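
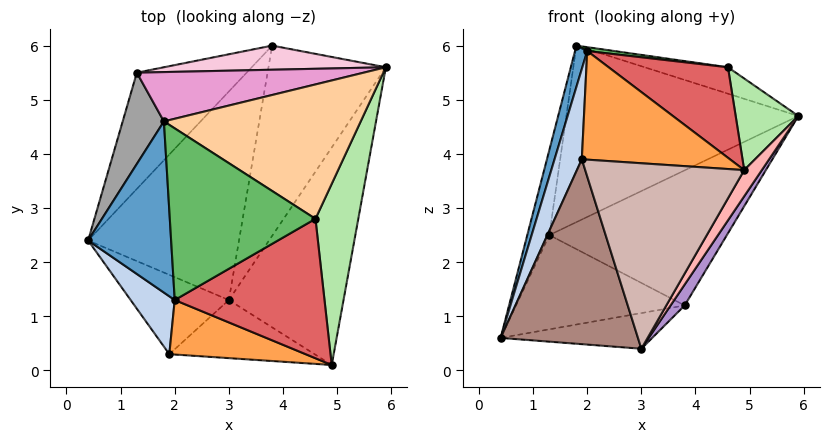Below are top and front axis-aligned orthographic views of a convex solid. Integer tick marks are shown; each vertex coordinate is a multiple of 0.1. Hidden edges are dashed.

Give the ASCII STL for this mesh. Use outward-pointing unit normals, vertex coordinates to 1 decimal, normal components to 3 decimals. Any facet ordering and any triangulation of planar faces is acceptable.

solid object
 facet normal -0.959 -0.066 0.276
  outer loop
   vertex 2.0 1.3 5.9
   vertex 1.8 4.6 6.0
   vertex 0.4 2.4 0.6
  endloop
 endfacet
 facet normal -0.921 -0.328 0.210
  outer loop
   vertex 1.9 0.3 3.9
   vertex 2.0 1.3 5.9
   vertex 0.4 2.4 0.6
  endloop
 endfacet
 facet normal -0.030 -0.893 0.448
  outer loop
   vertex 1.9 0.3 3.9
   vertex 4.9 0.1 3.7
   vertex 2.0 1.3 5.9
  endloop
 endfacet
 facet normal 0.255 0.186 0.949
  outer loop
   vertex 4.6 2.8 5.6
   vertex 5.9 5.6 4.7
   vertex 1.8 4.6 6.0
  endloop
 endfacet
 facet normal 0.127 -0.022 0.992
  outer loop
   vertex 4.6 2.8 5.6
   vertex 1.8 4.6 6.0
   vertex 2.0 1.3 5.9
  endloop
 endfacet
 facet normal 0.846 -0.240 0.475
  outer loop
   vertex 4.6 2.8 5.6
   vertex 4.9 0.1 3.7
   vertex 5.9 5.6 4.7
  endloop
 endfacet
 facet normal 0.380 -0.504 0.776
  outer loop
   vertex 4.6 2.8 5.6
   vertex 2.0 1.3 5.9
   vertex 4.9 0.1 3.7
  endloop
 endfacet
 facet normal 0.855 -0.062 -0.515
  outer loop
   vertex 3.0 1.3 0.4
   vertex 5.9 5.6 4.7
   vertex 4.9 0.1 3.7
  endloop
 endfacet
 facet normal 0.853 -0.057 -0.518
  outer loop
   vertex 3.0 1.3 0.4
   vertex 3.8 6.0 1.2
   vertex 5.9 5.6 4.7
  endloop
 endfacet
 facet normal -0.005 0.169 -0.986
  outer loop
   vertex 3.0 1.3 0.4
   vertex 0.4 2.4 0.6
   vertex 3.8 6.0 1.2
  endloop
 endfacet
 facet normal -0.387 -0.848 -0.364
  outer loop
   vertex 3.0 1.3 0.4
   vertex 1.9 0.3 3.9
   vertex 0.4 2.4 0.6
  endloop
 endfacet
 facet normal -0.083 -0.951 -0.298
  outer loop
   vertex 3.0 1.3 0.4
   vertex 4.9 0.1 3.7
   vertex 1.9 0.3 3.9
  endloop
 endfacet
 facet normal -0.148 0.953 0.266
  outer loop
   vertex 1.3 5.5 2.5
   vertex 1.8 4.6 6.0
   vertex 5.9 5.6 4.7
  endloop
 endfacet
 facet normal -0.105 0.979 0.175
  outer loop
   vertex 1.3 5.5 2.5
   vertex 5.9 5.6 4.7
   vertex 3.8 6.0 1.2
  endloop
 endfacet
 facet normal -0.969 0.170 0.182
  outer loop
   vertex 1.3 5.5 2.5
   vertex 0.4 2.4 0.6
   vertex 1.8 4.6 6.0
  endloop
 endfacet
 facet normal -0.468 0.557 -0.686
  outer loop
   vertex 1.3 5.5 2.5
   vertex 3.8 6.0 1.2
   vertex 0.4 2.4 0.6
  endloop
 endfacet
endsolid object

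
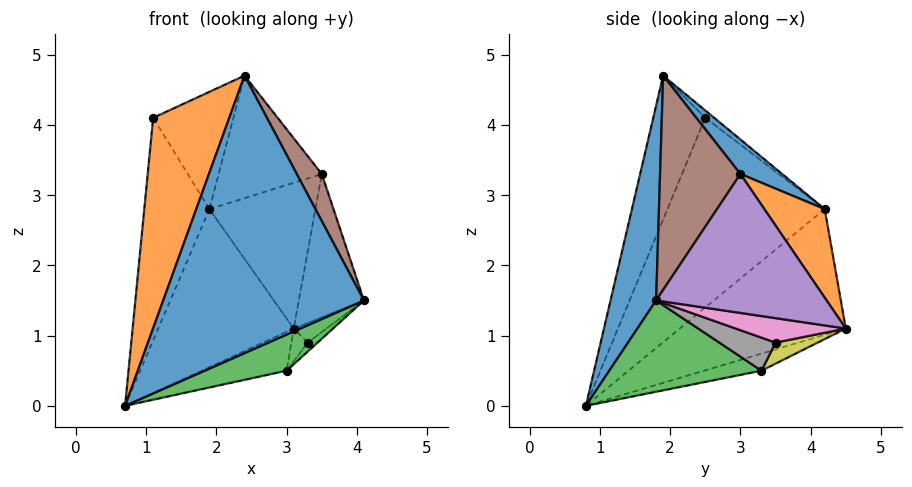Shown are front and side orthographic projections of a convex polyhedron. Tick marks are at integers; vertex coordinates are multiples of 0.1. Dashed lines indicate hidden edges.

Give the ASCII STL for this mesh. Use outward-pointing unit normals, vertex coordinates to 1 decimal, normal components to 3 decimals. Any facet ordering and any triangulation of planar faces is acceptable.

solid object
 facet normal 0.219 -0.965 0.147
  outer loop
   vertex 2.4 1.9 4.7
   vertex 0.7 0.8 0.0
   vertex 4.1 1.8 1.5
  endloop
 endfacet
 facet normal -0.525 -0.767 0.369
  outer loop
   vertex 1.1 2.5 4.1
   vertex 0.7 0.8 0.0
   vertex 2.4 1.9 4.7
  endloop
 endfacet
 facet normal 0.450 -0.243 -0.859
  outer loop
   vertex 3.0 3.3 0.5
   vertex 4.1 1.8 1.5
   vertex 0.7 0.8 0.0
  endloop
 endfacet
 facet normal -0.302 0.446 -0.842
  outer loop
   vertex 3.0 3.3 0.5
   vertex 0.7 0.8 0.0
   vertex 3.1 4.5 1.1
  endloop
 endfacet
 facet normal 0.932 0.356 0.073
  outer loop
   vertex 3.5 3.0 3.3
   vertex 4.1 1.8 1.5
   vertex 3.1 4.5 1.1
  endloop
 endfacet
 facet normal 0.848 -0.264 0.459
  outer loop
   vertex 3.5 3.0 3.3
   vertex 2.4 1.9 4.7
   vertex 4.1 1.8 1.5
  endloop
 endfacet
 facet normal 0.868 0.258 -0.425
  outer loop
   vertex 3.3 3.5 0.9
   vertex 3.1 4.5 1.1
   vertex 4.1 1.8 1.5
  endloop
 endfacet
 facet normal 0.760 0.133 -0.636
  outer loop
   vertex 3.3 3.5 0.9
   vertex 4.1 1.8 1.5
   vertex 3.0 3.3 0.5
  endloop
 endfacet
 facet normal 0.700 0.272 -0.661
  outer loop
   vertex 3.3 3.5 0.9
   vertex 3.0 3.3 0.5
   vertex 3.1 4.5 1.1
  endloop
 endfacet
 facet normal -0.069 0.626 0.776
  outer loop
   vertex 1.9 4.2 2.8
   vertex 1.1 2.5 4.1
   vertex 2.4 1.9 4.7
  endloop
 endfacet
 facet normal 0.262 0.648 0.715
  outer loop
   vertex 1.9 4.2 2.8
   vertex 2.4 1.9 4.7
   vertex 3.5 3.0 3.3
  endloop
 endfacet
 facet normal 0.442 0.776 0.449
  outer loop
   vertex 1.9 4.2 2.8
   vertex 3.5 3.0 3.3
   vertex 3.1 4.5 1.1
  endloop
 endfacet
 facet normal -0.710 0.580 -0.399
  outer loop
   vertex 1.9 4.2 2.8
   vertex 3.1 4.5 1.1
   vertex 0.7 0.8 0.0
  endloop
 endfacet
 facet normal -0.922 0.382 -0.068
  outer loop
   vertex 1.9 4.2 2.8
   vertex 0.7 0.8 0.0
   vertex 1.1 2.5 4.1
  endloop
 endfacet
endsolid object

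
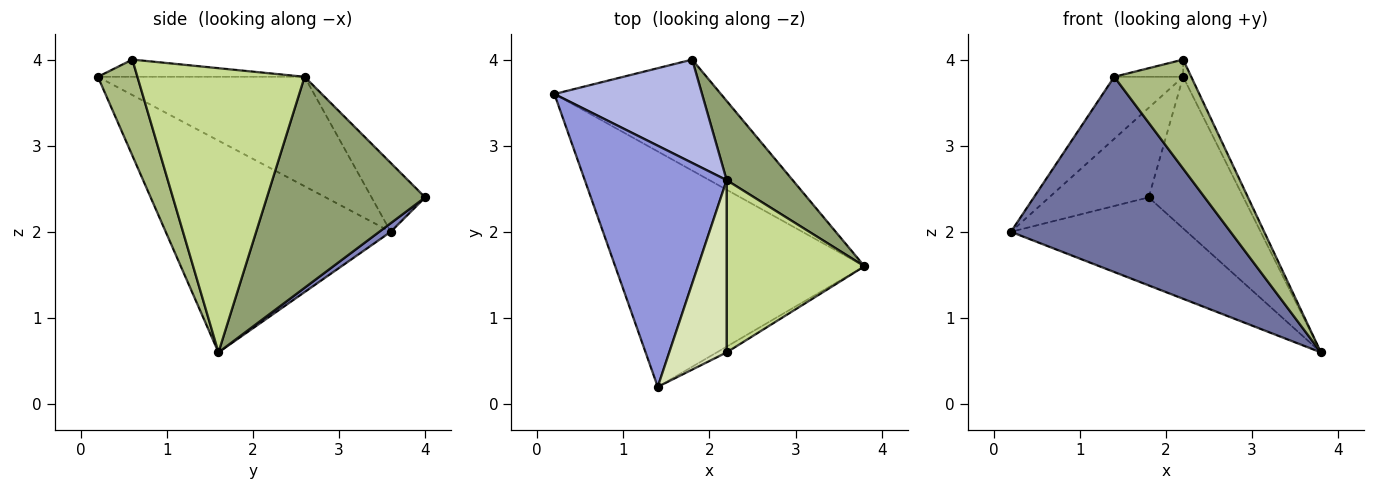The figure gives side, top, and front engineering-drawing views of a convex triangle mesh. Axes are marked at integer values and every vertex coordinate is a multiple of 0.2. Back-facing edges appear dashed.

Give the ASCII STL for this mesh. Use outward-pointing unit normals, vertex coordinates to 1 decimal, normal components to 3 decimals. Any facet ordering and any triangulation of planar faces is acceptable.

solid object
 facet normal -0.547 -0.534 -0.644
  outer loop
   vertex 1.4 0.2 3.8
   vertex 0.2 3.6 2.0
   vertex 3.8 1.6 0.6
  endloop
 endfacet
 facet normal 0.040 0.621 -0.783
  outer loop
   vertex 1.8 4.0 2.4
   vertex 3.8 1.6 0.6
   vertex 0.2 3.6 2.0
  endloop
 endfacet
 facet normal -0.599 0.200 0.776
  outer loop
   vertex 2.2 2.6 3.8
   vertex 0.2 3.6 2.0
   vertex 1.4 0.2 3.8
  endloop
 endfacet
 facet normal -0.333 0.618 0.713
  outer loop
   vertex 2.2 2.6 3.8
   vertex 1.8 4.0 2.4
   vertex 0.2 3.6 2.0
  endloop
 endfacet
 facet normal 0.829 0.496 0.259
  outer loop
   vertex 2.2 2.6 3.8
   vertex 3.8 1.6 0.6
   vertex 1.8 4.0 2.4
  endloop
 endfacet
 facet normal 0.456 -0.889 -0.047
  outer loop
   vertex 2.2 0.6 4.0
   vertex 1.4 0.2 3.8
   vertex 3.8 1.6 0.6
  endloop
 endfacet
 facet normal 0.899 0.044 0.436
  outer loop
   vertex 2.2 0.6 4.0
   vertex 3.8 1.6 0.6
   vertex 2.2 2.6 3.8
  endloop
 endfacet
 facet normal -0.286 0.095 0.953
  outer loop
   vertex 2.2 0.6 4.0
   vertex 2.2 2.6 3.8
   vertex 1.4 0.2 3.8
  endloop
 endfacet
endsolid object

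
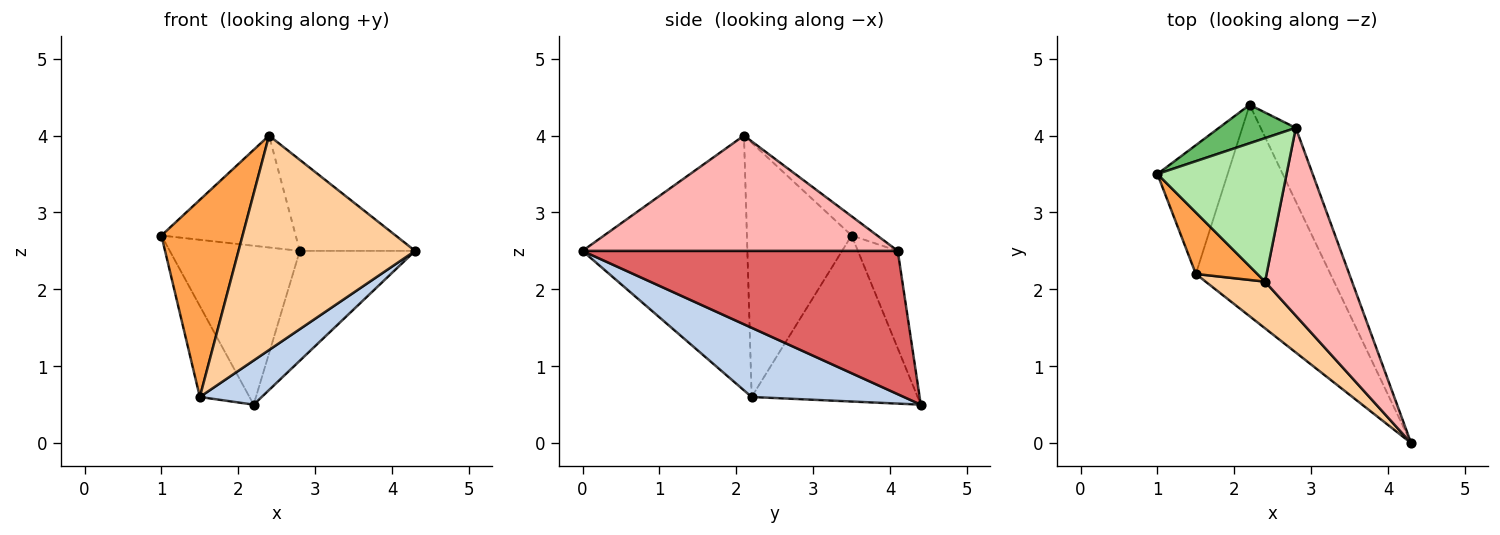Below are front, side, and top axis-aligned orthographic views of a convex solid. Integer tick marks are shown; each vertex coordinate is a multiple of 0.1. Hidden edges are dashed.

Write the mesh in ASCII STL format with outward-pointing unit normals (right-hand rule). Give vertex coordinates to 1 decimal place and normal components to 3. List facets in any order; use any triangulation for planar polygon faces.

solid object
 facet normal -0.888 0.265 -0.376
  outer loop
   vertex 1.5 2.2 0.6
   vertex 1.0 3.5 2.7
   vertex 2.2 4.4 0.5
  endloop
 endfacet
 facet normal 0.450 -0.183 -0.874
  outer loop
   vertex 1.5 2.2 0.6
   vertex 2.2 4.4 0.5
   vertex 4.3 0.0 2.5
  endloop
 endfacet
 facet normal -0.776 -0.602 0.188
  outer loop
   vertex 1.5 2.2 0.6
   vertex 2.4 2.1 4.0
   vertex 1.0 3.5 2.7
  endloop
 endfacet
 facet normal -0.674 -0.722 0.157
  outer loop
   vertex 1.5 2.2 0.6
   vertex 4.3 0.0 2.5
   vertex 2.4 2.1 4.0
  endloop
 endfacet
 facet normal -0.285 0.932 0.225
  outer loop
   vertex 2.8 4.1 2.5
   vertex 2.2 4.4 0.5
   vertex 1.0 3.5 2.7
  endloop
 endfacet
 facet normal -0.117 0.611 0.783
  outer loop
   vertex 2.8 4.1 2.5
   vertex 1.0 3.5 2.7
   vertex 2.4 2.1 4.0
  endloop
 endfacet
 facet normal 0.915 0.335 -0.224
  outer loop
   vertex 2.8 4.1 2.5
   vertex 4.3 0.0 2.5
   vertex 2.2 4.4 0.5
  endloop
 endfacet
 facet normal 0.766 0.280 0.578
  outer loop
   vertex 2.8 4.1 2.5
   vertex 2.4 2.1 4.0
   vertex 4.3 0.0 2.5
  endloop
 endfacet
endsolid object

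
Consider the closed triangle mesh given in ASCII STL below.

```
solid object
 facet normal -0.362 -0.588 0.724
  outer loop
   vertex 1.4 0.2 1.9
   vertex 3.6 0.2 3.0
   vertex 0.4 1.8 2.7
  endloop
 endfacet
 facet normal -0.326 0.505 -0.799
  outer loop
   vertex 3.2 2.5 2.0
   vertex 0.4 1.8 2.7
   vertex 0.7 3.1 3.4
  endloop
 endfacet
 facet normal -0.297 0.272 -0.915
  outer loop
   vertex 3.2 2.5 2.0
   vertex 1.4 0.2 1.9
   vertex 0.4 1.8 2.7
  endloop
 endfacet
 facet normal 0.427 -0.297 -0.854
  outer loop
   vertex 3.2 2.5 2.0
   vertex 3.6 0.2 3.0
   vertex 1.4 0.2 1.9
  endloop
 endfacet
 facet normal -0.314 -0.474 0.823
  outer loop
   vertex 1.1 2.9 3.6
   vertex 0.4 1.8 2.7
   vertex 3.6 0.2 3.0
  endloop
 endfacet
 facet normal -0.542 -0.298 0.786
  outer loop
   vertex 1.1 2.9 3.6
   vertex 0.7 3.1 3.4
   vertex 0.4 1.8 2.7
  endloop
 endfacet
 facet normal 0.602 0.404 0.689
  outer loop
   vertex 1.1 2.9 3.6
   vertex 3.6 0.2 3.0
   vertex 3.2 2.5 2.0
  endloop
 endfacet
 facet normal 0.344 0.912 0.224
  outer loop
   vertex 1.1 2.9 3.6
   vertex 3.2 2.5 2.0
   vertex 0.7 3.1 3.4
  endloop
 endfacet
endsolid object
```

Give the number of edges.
12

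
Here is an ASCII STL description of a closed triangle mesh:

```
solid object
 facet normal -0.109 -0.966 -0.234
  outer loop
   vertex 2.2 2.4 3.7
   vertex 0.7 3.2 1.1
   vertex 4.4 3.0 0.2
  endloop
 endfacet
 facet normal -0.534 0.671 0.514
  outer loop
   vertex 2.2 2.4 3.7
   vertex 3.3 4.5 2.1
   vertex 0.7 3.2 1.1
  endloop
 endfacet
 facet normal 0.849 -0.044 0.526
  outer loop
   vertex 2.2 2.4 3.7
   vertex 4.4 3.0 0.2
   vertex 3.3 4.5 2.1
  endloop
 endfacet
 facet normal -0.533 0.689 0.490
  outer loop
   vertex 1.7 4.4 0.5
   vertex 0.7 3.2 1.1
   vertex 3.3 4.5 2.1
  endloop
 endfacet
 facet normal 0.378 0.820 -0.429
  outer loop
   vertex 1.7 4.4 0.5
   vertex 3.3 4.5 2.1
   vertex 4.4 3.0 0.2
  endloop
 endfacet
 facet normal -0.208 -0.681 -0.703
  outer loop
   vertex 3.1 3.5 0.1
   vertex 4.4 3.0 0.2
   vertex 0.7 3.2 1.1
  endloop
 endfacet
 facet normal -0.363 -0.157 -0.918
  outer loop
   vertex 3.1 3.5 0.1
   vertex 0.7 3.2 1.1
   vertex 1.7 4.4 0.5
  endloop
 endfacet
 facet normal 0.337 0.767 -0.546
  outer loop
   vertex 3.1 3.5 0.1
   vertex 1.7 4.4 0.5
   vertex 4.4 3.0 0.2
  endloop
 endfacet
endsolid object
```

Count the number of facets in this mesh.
8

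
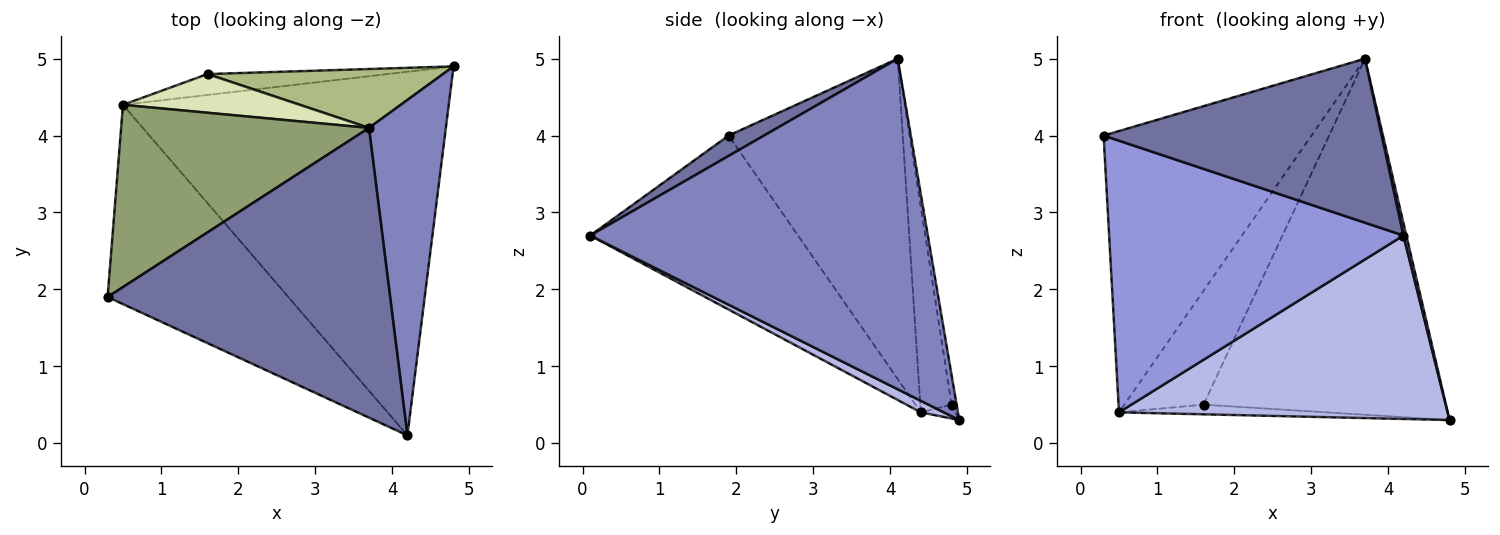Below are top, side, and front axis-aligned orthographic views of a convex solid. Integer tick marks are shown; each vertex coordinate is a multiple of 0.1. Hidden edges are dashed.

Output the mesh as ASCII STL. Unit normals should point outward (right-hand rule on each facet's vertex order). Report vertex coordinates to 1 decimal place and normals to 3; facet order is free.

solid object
 facet normal 0.063 -0.492 0.869
  outer loop
   vertex 3.7 4.1 5.0
   vertex 0.3 1.9 4.0
   vertex 4.2 0.1 2.7
  endloop
 endfacet
 facet normal 0.974 -0.008 0.227
  outer loop
   vertex 3.7 4.1 5.0
   vertex 4.2 0.1 2.7
   vertex 4.8 4.9 0.3
  endloop
 endfacet
 facet normal -0.495 -0.701 -0.514
  outer loop
   vertex 0.5 4.4 0.4
   vertex 4.2 0.1 2.7
   vertex 0.3 1.9 4.0
  endloop
 endfacet
 facet normal 0.032 -0.450 -0.892
  outer loop
   vertex 0.5 4.4 0.4
   vertex 4.8 4.9 0.3
   vertex 4.2 0.1 2.7
  endloop
 endfacet
 facet normal -0.575 0.687 0.445
  outer loop
   vertex 0.5 4.4 0.4
   vertex 0.3 1.9 4.0
   vertex 3.7 4.1 5.0
  endloop
 endfacet
 facet normal -0.021 0.986 0.163
  outer loop
   vertex 1.6 4.8 0.5
   vertex 3.7 4.1 5.0
   vertex 4.8 4.9 0.3
  endloop
 endfacet
 facet normal -0.070 0.418 -0.906
  outer loop
   vertex 1.6 4.8 0.5
   vertex 4.8 4.9 0.3
   vertex 0.5 4.4 0.4
  endloop
 endfacet
 facet normal -0.350 0.887 0.301
  outer loop
   vertex 1.6 4.8 0.5
   vertex 0.5 4.4 0.4
   vertex 3.7 4.1 5.0
  endloop
 endfacet
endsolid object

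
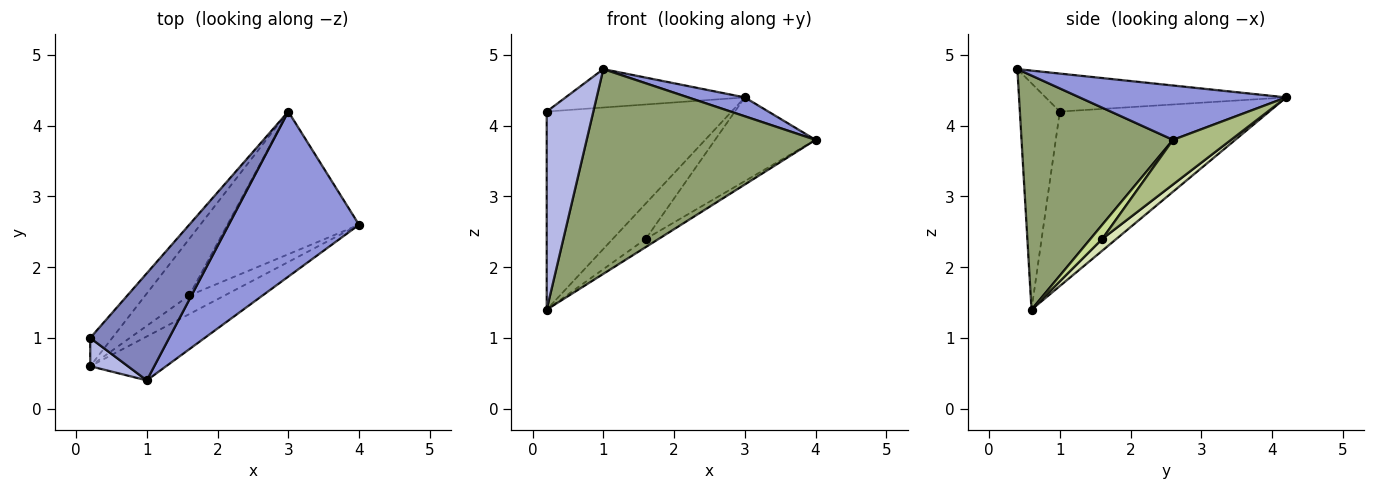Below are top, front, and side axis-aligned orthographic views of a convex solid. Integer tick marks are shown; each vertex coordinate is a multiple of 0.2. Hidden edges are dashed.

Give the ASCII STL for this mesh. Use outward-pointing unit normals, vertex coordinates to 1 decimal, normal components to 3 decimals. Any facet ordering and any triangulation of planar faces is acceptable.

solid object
 facet normal -0.746 0.659 -0.094
  outer loop
   vertex 0.2 0.6 1.4
   vertex 0.2 1.0 4.2
   vertex 3.0 4.2 4.4
  endloop
 endfacet
 facet normal -0.413 0.307 0.857
  outer loop
   vertex 1.0 0.4 4.8
   vertex 3.0 4.2 4.4
   vertex 0.2 1.0 4.2
  endloop
 endfacet
 facet normal 0.383 -0.105 0.918
  outer loop
   vertex 1.0 0.4 4.8
   vertex 4.0 2.6 3.8
   vertex 3.0 4.2 4.4
  endloop
 endfacet
 facet normal -0.647 -0.755 0.108
  outer loop
   vertex 1.0 0.4 4.8
   vertex 0.2 1.0 4.2
   vertex 0.2 0.6 1.4
  endloop
 endfacet
 facet normal 0.543 -0.821 -0.176
  outer loop
   vertex 1.0 0.4 4.8
   vertex 0.2 0.6 1.4
   vertex 4.0 2.6 3.8
  endloop
 endfacet
 facet normal 0.281 0.486 -0.828
  outer loop
   vertex 1.6 1.6 2.4
   vertex 3.0 4.2 4.4
   vertex 4.0 2.6 3.8
  endloop
 endfacet
 facet normal 0.344 0.378 -0.860
  outer loop
   vertex 1.6 1.6 2.4
   vertex 4.0 2.6 3.8
   vertex 0.2 0.6 1.4
  endloop
 endfacet
 facet normal 0.222 0.517 -0.827
  outer loop
   vertex 1.6 1.6 2.4
   vertex 0.2 0.6 1.4
   vertex 3.0 4.2 4.4
  endloop
 endfacet
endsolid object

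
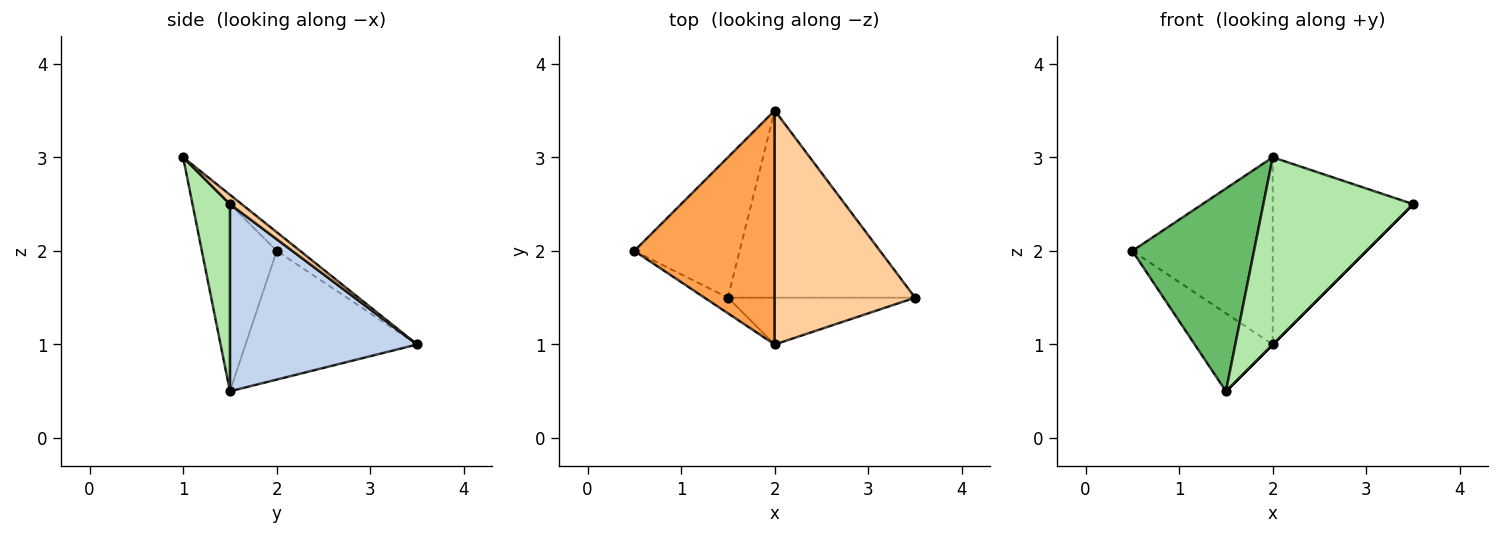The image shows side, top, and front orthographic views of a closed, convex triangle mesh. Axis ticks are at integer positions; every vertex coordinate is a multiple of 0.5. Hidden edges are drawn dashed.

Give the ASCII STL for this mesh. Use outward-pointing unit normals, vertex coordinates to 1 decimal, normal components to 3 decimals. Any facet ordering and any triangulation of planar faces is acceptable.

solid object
 facet normal -0.730 0.332 -0.597
  outer loop
   vertex 1.5 1.5 0.5
   vertex 0.5 2.0 2.0
   vertex 2.0 3.5 1.0
  endloop
 endfacet
 facet normal 0.707 0.000 -0.707
  outer loop
   vertex 1.5 1.5 0.5
   vertex 2.0 3.5 1.0
   vertex 3.5 1.5 2.5
  endloop
 endfacet
 facet normal -0.104 0.621 0.777
  outer loop
   vertex 2.0 1.0 3.0
   vertex 2.0 3.5 1.0
   vertex 0.5 2.0 2.0
  endloop
 endfacet
 facet normal 0.052 0.624 0.780
  outer loop
   vertex 2.0 1.0 3.0
   vertex 3.5 1.5 2.5
   vertex 2.0 3.5 1.0
  endloop
 endfacet
 facet normal -0.523 -0.850 -0.065
  outer loop
   vertex 2.0 1.0 3.0
   vertex 0.5 2.0 2.0
   vertex 1.5 1.5 0.5
  endloop
 endfacet
 facet normal 0.236 -0.943 -0.236
  outer loop
   vertex 2.0 1.0 3.0
   vertex 1.5 1.5 0.5
   vertex 3.5 1.5 2.5
  endloop
 endfacet
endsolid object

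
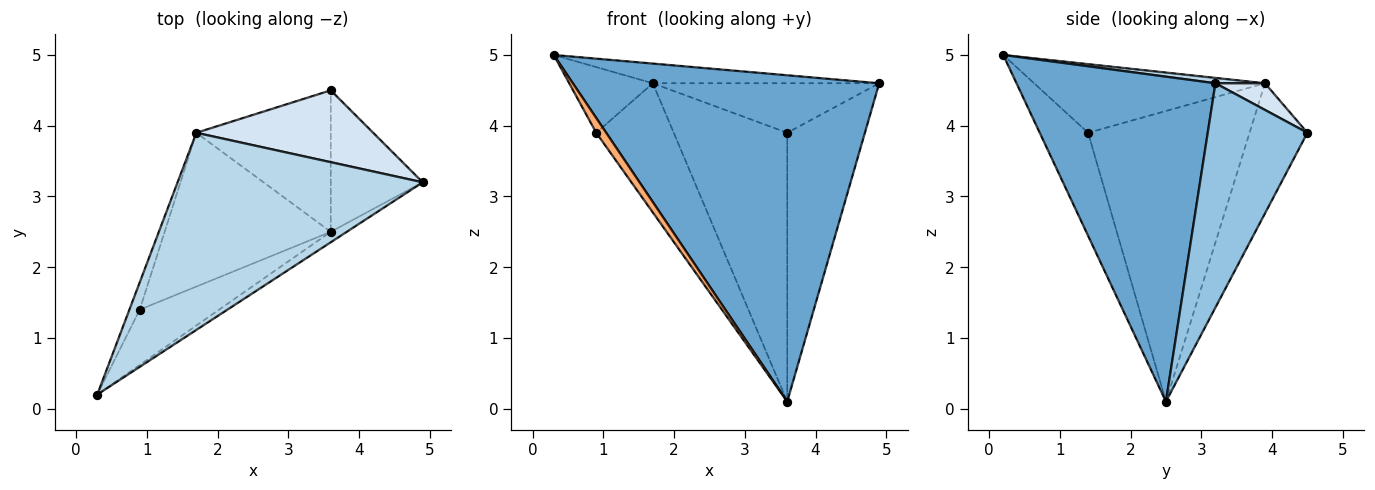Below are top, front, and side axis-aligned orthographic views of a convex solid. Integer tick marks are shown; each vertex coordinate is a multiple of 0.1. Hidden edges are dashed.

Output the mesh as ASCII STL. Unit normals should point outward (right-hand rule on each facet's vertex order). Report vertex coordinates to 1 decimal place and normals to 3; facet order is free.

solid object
 facet normal 0.544 -0.838 -0.027
  outer loop
   vertex 3.6 2.5 0.1
   vertex 4.9 3.2 4.6
   vertex 0.3 0.2 5.0
  endloop
 endfacet
 facet normal 0.751 0.585 -0.308
  outer loop
   vertex 3.6 2.5 0.1
   vertex 3.6 4.5 3.9
   vertex 4.9 3.2 4.6
  endloop
 endfacet
 facet normal 0.022 0.099 0.995
  outer loop
   vertex 1.7 3.9 4.6
   vertex 0.3 0.2 5.0
   vertex 4.9 3.2 4.6
  endloop
 endfacet
 facet normal 0.123 0.563 0.817
  outer loop
   vertex 1.7 3.9 4.6
   vertex 4.9 3.2 4.6
   vertex 3.6 4.5 3.9
  endloop
 endfacet
 facet normal -0.411 0.807 -0.425
  outer loop
   vertex 1.7 3.9 4.6
   vertex 3.6 4.5 3.9
   vertex 3.6 2.5 0.1
  endloop
 endfacet
 facet normal -0.782 -0.161 -0.602
  outer loop
   vertex 0.9 1.4 3.9
   vertex 3.6 2.5 0.1
   vertex 0.3 0.2 5.0
  endloop
 endfacet
 facet normal -0.931 0.337 -0.140
  outer loop
   vertex 0.9 1.4 3.9
   vertex 0.3 0.2 5.0
   vertex 1.7 3.9 4.6
  endloop
 endfacet
 facet normal -0.801 0.385 -0.458
  outer loop
   vertex 0.9 1.4 3.9
   vertex 1.7 3.9 4.6
   vertex 3.6 2.5 0.1
  endloop
 endfacet
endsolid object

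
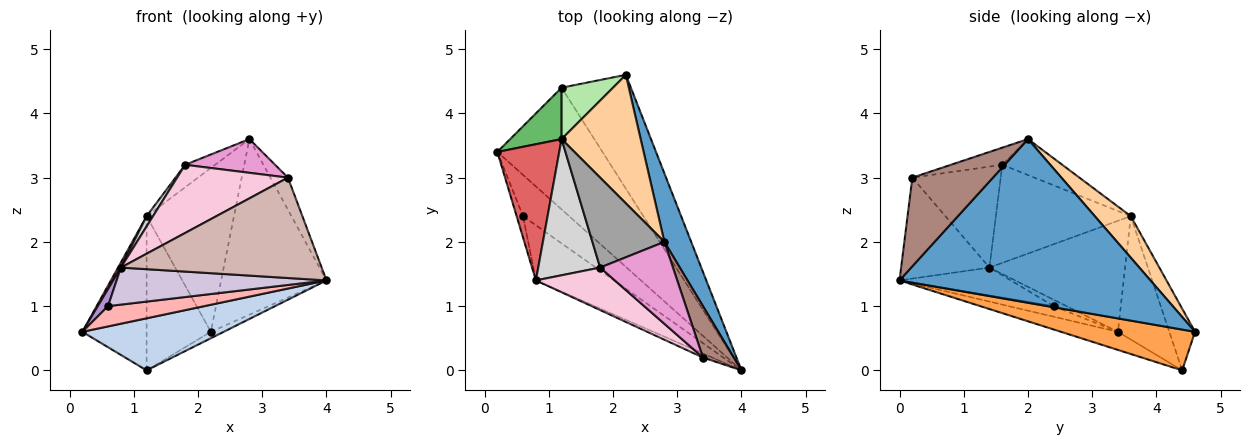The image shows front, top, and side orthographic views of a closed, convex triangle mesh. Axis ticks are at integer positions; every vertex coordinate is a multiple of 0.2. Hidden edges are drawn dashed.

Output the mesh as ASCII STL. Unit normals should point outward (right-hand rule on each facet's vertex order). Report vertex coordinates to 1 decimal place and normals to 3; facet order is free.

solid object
 facet normal 0.912 0.383 0.149
  outer loop
   vertex 2.8 2.0 3.6
   vertex 4.0 0.0 1.4
   vertex 2.2 4.6 0.6
  endloop
 endfacet
 facet normal -0.156 -0.388 -0.908
  outer loop
   vertex 1.2 4.4 0.0
   vertex 4.0 0.0 1.4
   vertex 0.2 3.4 0.6
  endloop
 endfacet
 facet normal 0.507 0.049 -0.861
  outer loop
   vertex 1.2 4.4 0.0
   vertex 2.2 4.6 0.6
   vertex 4.0 0.0 1.4
  endloop
 endfacet
 facet normal 0.308 0.749 0.587
  outer loop
   vertex 1.2 3.6 2.4
   vertex 2.8 2.0 3.6
   vertex 2.2 4.6 0.6
  endloop
 endfacet
 facet normal -0.605 0.756 0.252
  outer loop
   vertex 1.2 3.6 2.4
   vertex 1.2 4.4 0.0
   vertex 0.2 3.4 0.6
  endloop
 endfacet
 facet normal -0.355 0.887 0.296
  outer loop
   vertex 1.2 3.6 2.4
   vertex 2.2 4.6 0.6
   vertex 1.2 4.4 0.0
  endloop
 endfacet
 facet normal -0.873 -0.018 0.487
  outer loop
   vertex 1.2 3.6 2.4
   vertex 0.2 3.4 0.6
   vertex 0.8 1.4 1.6
  endloop
 endfacet
 facet normal -0.202 -0.432 -0.879
  outer loop
   vertex 0.6 2.4 1.0
   vertex 0.2 3.4 0.6
   vertex 4.0 0.0 1.4
  endloop
 endfacet
 facet normal -0.615 -0.492 -0.615
  outer loop
   vertex 0.6 2.4 1.0
   vertex 0.8 1.4 1.6
   vertex 0.2 3.4 0.6
  endloop
 endfacet
 facet normal -0.284 -0.534 -0.796
  outer loop
   vertex 0.6 2.4 1.0
   vertex 4.0 0.0 1.4
   vertex 0.8 1.4 1.6
  endloop
 endfacet
 facet normal 0.925 0.201 0.322
  outer loop
   vertex 3.4 0.2 3.0
   vertex 4.0 0.0 1.4
   vertex 2.8 2.0 3.6
  endloop
 endfacet
 facet normal -0.402 -0.915 -0.037
  outer loop
   vertex 3.4 0.2 3.0
   vertex 0.8 1.4 1.6
   vertex 4.0 0.0 1.4
  endloop
 endfacet
 facet normal -0.213 -0.372 0.904
  outer loop
   vertex 1.8 1.6 3.2
   vertex 3.4 0.2 3.0
   vertex 2.8 2.0 3.6
  endloop
 endfacet
 facet normal -0.560 -0.703 0.438
  outer loop
   vertex 1.8 1.6 3.2
   vertex 0.8 1.4 1.6
   vertex 3.4 0.2 3.0
  endloop
 endfacet
 facet normal -0.436 0.218 0.873
  outer loop
   vertex 1.8 1.6 3.2
   vertex 2.8 2.0 3.6
   vertex 1.2 3.6 2.4
  endloop
 endfacet
 facet normal -0.845 -0.040 0.533
  outer loop
   vertex 1.8 1.6 3.2
   vertex 1.2 3.6 2.4
   vertex 0.8 1.4 1.6
  endloop
 endfacet
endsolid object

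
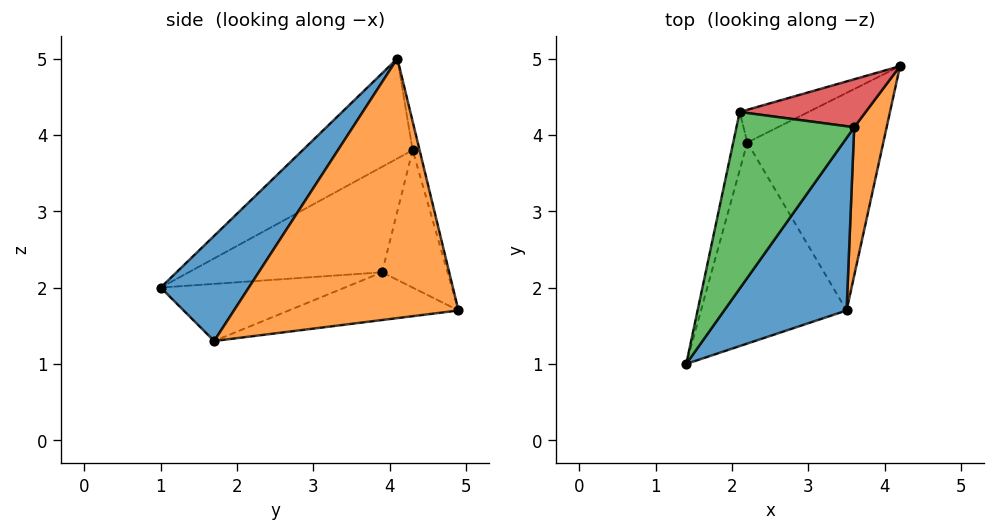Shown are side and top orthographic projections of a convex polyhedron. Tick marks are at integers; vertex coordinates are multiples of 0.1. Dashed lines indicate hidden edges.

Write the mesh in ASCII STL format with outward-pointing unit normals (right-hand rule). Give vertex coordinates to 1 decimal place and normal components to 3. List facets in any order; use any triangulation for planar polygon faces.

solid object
 facet normal 0.418 -0.767 0.486
  outer loop
   vertex 3.6 4.1 5.0
   vertex 1.4 1.0 2.0
   vertex 3.5 1.7 1.3
  endloop
 endfacet
 facet normal 0.966 -0.227 0.121
  outer loop
   vertex 3.6 4.1 5.0
   vertex 3.5 1.7 1.3
   vertex 4.2 4.9 1.7
  endloop
 endfacet
 facet normal -0.623 -0.268 0.734
  outer loop
   vertex 2.1 4.3 3.8
   vertex 1.4 1.0 2.0
   vertex 3.6 4.1 5.0
  endloop
 endfacet
 facet normal -0.051 0.973 0.226
  outer loop
   vertex 2.1 4.3 3.8
   vertex 3.6 4.1 5.0
   vertex 4.2 4.9 1.7
  endloop
 endfacet
 facet normal -0.360 0.163 -0.918
  outer loop
   vertex 2.2 3.9 2.2
   vertex 3.5 1.7 1.3
   vertex 1.4 1.0 2.0
  endloop
 endfacet
 facet normal -0.325 0.187 -0.927
  outer loop
   vertex 2.2 3.9 2.2
   vertex 4.2 4.9 1.7
   vertex 3.5 1.7 1.3
  endloop
 endfacet
 facet normal -0.954 0.272 -0.128
  outer loop
   vertex 2.2 3.9 2.2
   vertex 1.4 1.0 2.0
   vertex 2.1 4.3 3.8
  endloop
 endfacet
 facet normal -0.482 0.843 -0.241
  outer loop
   vertex 2.2 3.9 2.2
   vertex 2.1 4.3 3.8
   vertex 4.2 4.9 1.7
  endloop
 endfacet
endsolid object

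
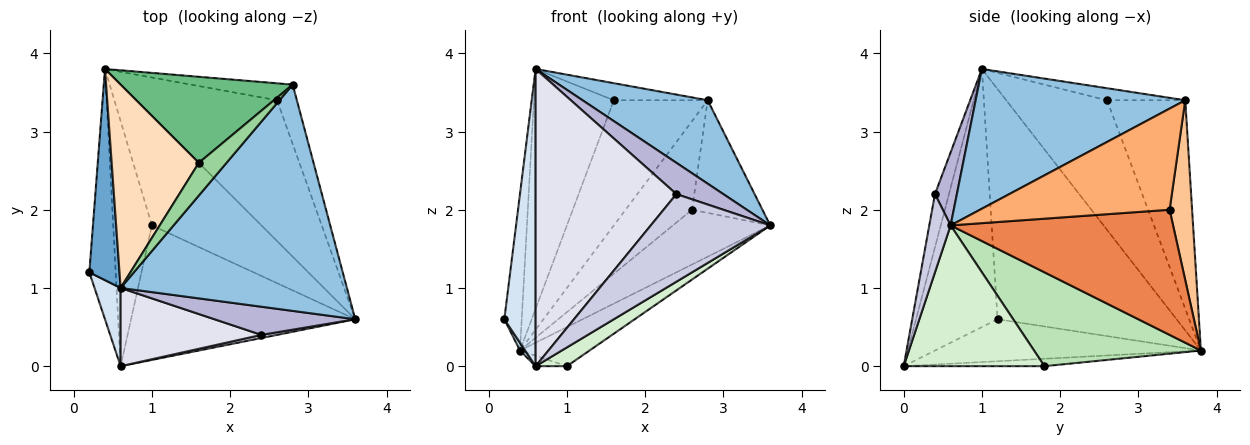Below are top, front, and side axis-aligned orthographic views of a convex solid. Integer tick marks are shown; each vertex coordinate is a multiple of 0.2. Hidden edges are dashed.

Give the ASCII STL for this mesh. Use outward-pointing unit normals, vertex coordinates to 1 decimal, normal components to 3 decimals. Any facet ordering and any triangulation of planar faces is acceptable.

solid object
 facet normal -0.987 0.096 0.129
  outer loop
   vertex 0.6 1.0 3.8
   vertex 0.4 3.8 0.2
   vertex 0.2 1.2 0.6
  endloop
 endfacet
 facet normal 0.501 -0.299 0.812
  outer loop
   vertex 2.8 3.6 3.4
   vertex 0.6 1.0 3.8
   vertex 3.6 0.6 1.8
  endloop
 endfacet
 facet normal -0.847 -0.017 -0.531
  outer loop
   vertex 0.6 0.0 0.0
   vertex 0.2 1.2 0.6
   vertex 0.4 3.8 0.2
  endloop
 endfacet
 facet normal -0.929 -0.357 0.094
  outer loop
   vertex 0.6 0.0 0.0
   vertex 0.6 1.0 3.8
   vertex 0.2 1.2 0.6
  endloop
 endfacet
 facet normal 0.638 0.279 -0.718
  outer loop
   vertex 2.6 3.4 2.0
   vertex 3.6 0.6 1.8
   vertex 0.4 3.8 0.2
  endloop
 endfacet
 facet normal 0.922 0.342 -0.181
  outer loop
   vertex 2.6 3.4 2.0
   vertex 2.8 3.6 3.4
   vertex 3.6 0.6 1.8
  endloop
 endfacet
 facet normal 0.315 0.932 -0.178
  outer loop
   vertex 2.6 3.4 2.0
   vertex 0.4 3.8 0.2
   vertex 2.8 3.6 3.4
  endloop
 endfacet
 facet normal -0.693 0.550 0.466
  outer loop
   vertex 1.6 2.6 3.4
   vertex 0.4 3.8 0.2
   vertex 0.6 1.0 3.8
  endloop
 endfacet
 facet normal -0.566 0.679 0.467
  outer loop
   vertex 1.6 2.6 3.4
   vertex 2.8 3.6 3.4
   vertex 0.4 3.8 0.2
  endloop
 endfacet
 facet normal -0.360 0.432 0.827
  outer loop
   vertex 1.6 2.6 3.4
   vertex 0.6 1.0 3.8
   vertex 2.8 3.6 3.4
  endloop
 endfacet
 facet normal 0.628 0.262 -0.733
  outer loop
   vertex 1.0 1.8 0.0
   vertex 0.4 3.8 0.2
   vertex 3.6 0.6 1.8
  endloop
 endfacet
 facet normal 0.528 -0.117 -0.841
  outer loop
   vertex 1.0 1.8 0.0
   vertex 3.6 0.6 1.8
   vertex 0.6 0.0 0.0
  endloop
 endfacet
 facet normal -0.188 0.042 -0.981
  outer loop
   vertex 1.0 1.8 0.0
   vertex 0.6 0.0 0.0
   vertex 0.4 3.8 0.2
  endloop
 endfacet
 facet normal 0.328 -0.702 0.632
  outer loop
   vertex 2.4 0.4 2.2
   vertex 3.6 0.6 1.8
   vertex 0.6 1.0 3.8
  endloop
 endfacet
 facet normal 0.176 -0.984 0.035
  outer loop
   vertex 2.4 0.4 2.2
   vertex 0.6 0.0 0.0
   vertex 3.6 0.6 1.8
  endloop
 endfacet
 facet normal -0.096 -0.963 0.253
  outer loop
   vertex 2.4 0.4 2.2
   vertex 0.6 1.0 3.8
   vertex 0.6 0.0 0.0
  endloop
 endfacet
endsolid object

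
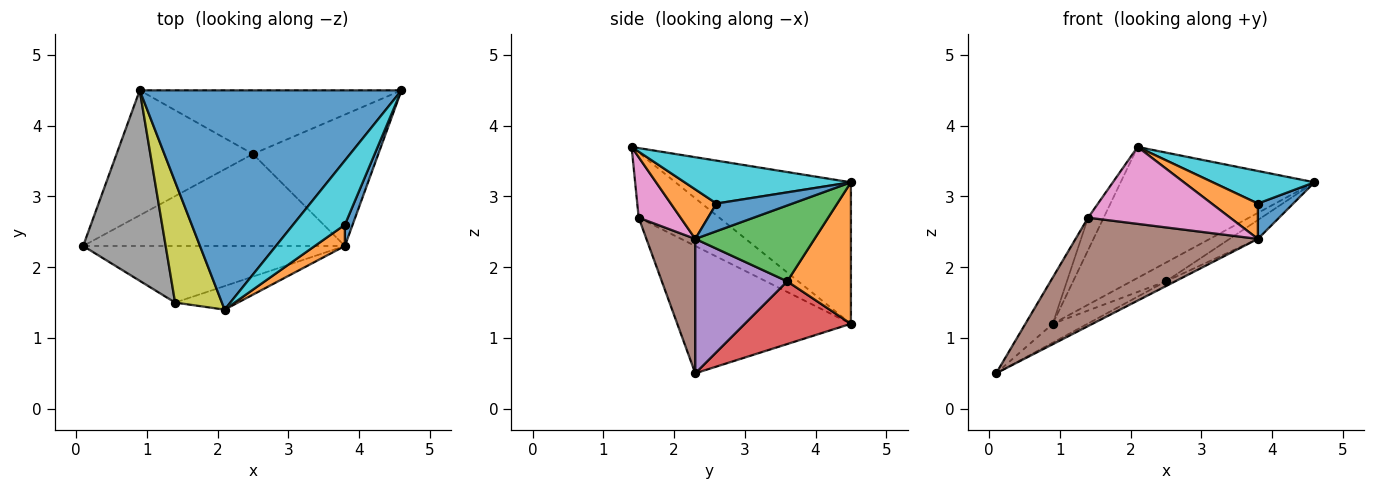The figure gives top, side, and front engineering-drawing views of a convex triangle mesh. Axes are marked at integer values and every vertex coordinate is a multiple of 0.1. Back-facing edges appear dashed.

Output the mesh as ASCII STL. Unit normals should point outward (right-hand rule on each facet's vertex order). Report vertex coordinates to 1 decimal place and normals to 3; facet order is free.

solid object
 facet normal -0.421 0.465 0.779
  outer loop
   vertex 0.9 4.5 1.2
   vertex 2.1 1.4 3.7
   vertex 4.6 4.5 3.2
  endloop
 endfacet
 facet normal 0.460 0.251 -0.852
  outer loop
   vertex 2.5 3.6 1.8
   vertex 0.9 4.5 1.2
   vertex 4.6 4.5 3.2
  endloop
 endfacet
 facet normal 0.514 0.122 -0.849
  outer loop
   vertex 2.5 3.6 1.8
   vertex 4.6 4.5 3.2
   vertex 3.8 2.3 2.4
  endloop
 endfacet
 facet normal 0.414 0.136 -0.900
  outer loop
   vertex 2.5 3.6 1.8
   vertex 0.1 2.3 0.5
   vertex 0.9 4.5 1.2
  endloop
 endfacet
 facet normal 0.456 0.046 -0.889
  outer loop
   vertex 2.5 3.6 1.8
   vertex 3.8 2.3 2.4
   vertex 0.1 2.3 0.5
  endloop
 endfacet
 facet normal 0.231 -0.862 -0.450
  outer loop
   vertex 1.4 1.5 2.7
   vertex 0.1 2.3 0.5
   vertex 3.8 2.3 2.4
  endloop
 endfacet
 facet normal 0.271 -0.920 -0.282
  outer loop
   vertex 1.4 1.5 2.7
   vertex 3.8 2.3 2.4
   vertex 2.1 1.4 3.7
  endloop
 endfacet
 facet normal -0.832 0.131 0.539
  outer loop
   vertex 1.4 1.5 2.7
   vertex 0.9 4.5 1.2
   vertex 0.1 2.3 0.5
  endloop
 endfacet
 facet normal -0.802 0.155 0.577
  outer loop
   vertex 1.4 1.5 2.7
   vertex 2.1 1.4 3.7
   vertex 0.9 4.5 1.2
  endloop
 endfacet
 facet normal 0.594 -0.363 0.717
  outer loop
   vertex 3.8 2.6 2.9
   vertex 4.6 4.5 3.2
   vertex 2.1 1.4 3.7
  endloop
 endfacet
 facet normal 0.879 -0.409 0.245
  outer loop
   vertex 3.8 2.6 2.9
   vertex 3.8 2.3 2.4
   vertex 4.6 4.5 3.2
  endloop
 endfacet
 facet normal 0.646 -0.654 0.393
  outer loop
   vertex 3.8 2.6 2.9
   vertex 2.1 1.4 3.7
   vertex 3.8 2.3 2.4
  endloop
 endfacet
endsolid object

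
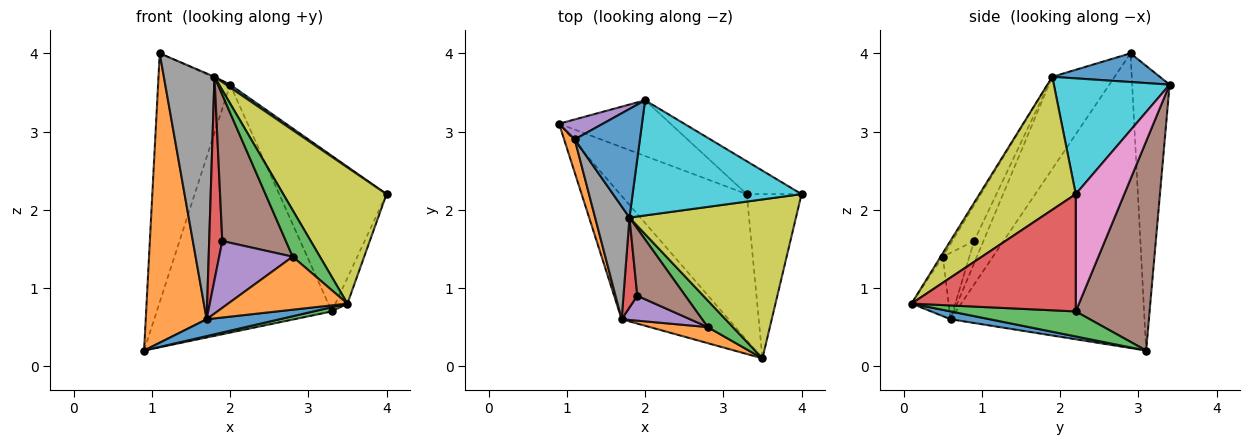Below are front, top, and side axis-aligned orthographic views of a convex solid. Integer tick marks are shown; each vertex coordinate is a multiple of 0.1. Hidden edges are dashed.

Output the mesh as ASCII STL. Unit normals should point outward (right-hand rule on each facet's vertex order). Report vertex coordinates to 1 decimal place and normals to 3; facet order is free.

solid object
 facet normal 0.072 -0.135 -0.988
  outer loop
   vertex 1.7 0.6 0.6
   vertex 0.9 3.1 0.2
   vertex 3.5 0.1 0.8
  endloop
 endfacet
 facet normal -0.953 -0.300 0.034
  outer loop
   vertex 1.7 0.6 0.6
   vertex 1.1 2.9 4.0
   vertex 0.9 3.1 0.2
  endloop
 endfacet
 facet normal 0.194 -0.028 -0.981
  outer loop
   vertex 3.3 2.2 0.7
   vertex 3.5 0.1 0.8
   vertex 0.9 3.1 0.2
  endloop
 endfacet
 facet normal 0.904 0.066 -0.422
  outer loop
   vertex 3.3 2.2 0.7
   vertex 4.0 2.2 2.2
   vertex 3.5 0.1 0.8
  endloop
 endfacet
 facet normal -0.460 0.885 0.071
  outer loop
   vertex 2.0 3.4 3.6
   vertex 0.9 3.1 0.2
   vertex 1.1 2.9 4.0
  endloop
 endfacet
 facet normal 0.381 0.902 -0.203
  outer loop
   vertex 2.0 3.4 3.6
   vertex 3.3 2.2 0.7
   vertex 0.9 3.1 0.2
  endloop
 endfacet
 facet normal 0.405 0.895 -0.189
  outer loop
   vertex 2.0 3.4 3.6
   vertex 4.0 2.2 2.2
   vertex 3.3 2.2 0.7
  endloop
 endfacet
 facet normal -0.746 -0.605 0.278
  outer loop
   vertex 1.8 1.9 3.7
   vertex 1.1 2.9 4.0
   vertex 1.7 0.6 0.6
  endloop
 endfacet
 facet normal 0.519 -0.556 0.649
  outer loop
   vertex 1.8 1.9 3.7
   vertex 3.5 0.1 0.8
   vertex 4.0 2.2 2.2
  endloop
 endfacet
 facet normal 0.565 -0.020 0.825
  outer loop
   vertex 1.8 1.9 3.7
   vertex 4.0 2.2 2.2
   vertex 2.0 3.4 3.6
  endloop
 endfacet
 facet normal 0.403 0.007 0.915
  outer loop
   vertex 1.8 1.9 3.7
   vertex 2.0 3.4 3.6
   vertex 1.1 2.9 4.0
  endloop
 endfacet
 facet normal -0.286 -0.917 0.278
  outer loop
   vertex 2.8 0.5 1.4
   vertex 1.7 0.6 0.6
   vertex 3.5 0.1 0.8
  endloop
 endfacet
 facet normal -0.069 -0.865 0.497
  outer loop
   vertex 2.8 0.5 1.4
   vertex 3.5 0.1 0.8
   vertex 1.8 1.9 3.7
  endloop
 endfacet
 facet normal -0.545 -0.767 0.339
  outer loop
   vertex 1.9 0.9 1.6
   vertex 1.8 1.9 3.7
   vertex 1.7 0.6 0.6
  endloop
 endfacet
 facet normal -0.321 -0.888 0.330
  outer loop
   vertex 1.9 0.9 1.6
   vertex 1.7 0.6 0.6
   vertex 2.8 0.5 1.4
  endloop
 endfacet
 facet normal -0.297 -0.868 0.399
  outer loop
   vertex 1.9 0.9 1.6
   vertex 2.8 0.5 1.4
   vertex 1.8 1.9 3.7
  endloop
 endfacet
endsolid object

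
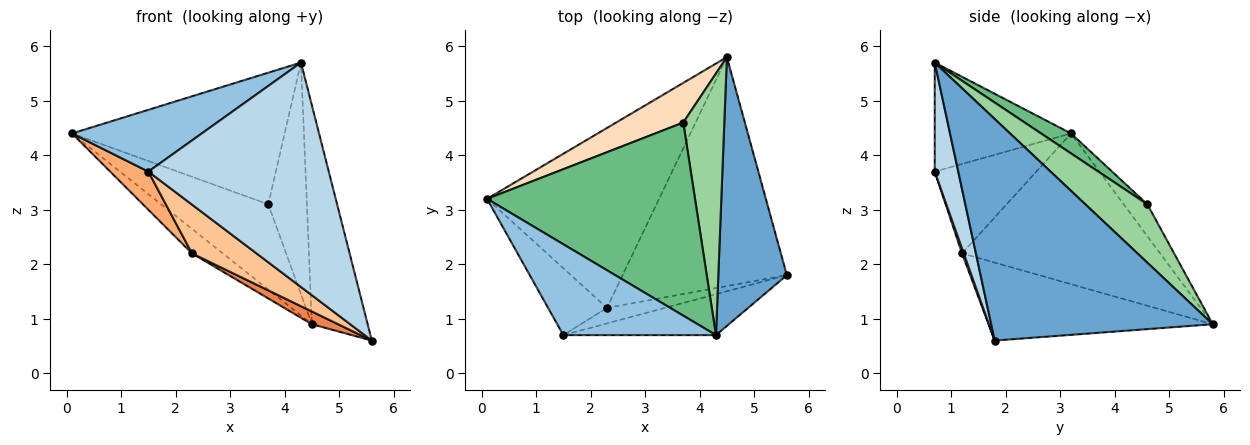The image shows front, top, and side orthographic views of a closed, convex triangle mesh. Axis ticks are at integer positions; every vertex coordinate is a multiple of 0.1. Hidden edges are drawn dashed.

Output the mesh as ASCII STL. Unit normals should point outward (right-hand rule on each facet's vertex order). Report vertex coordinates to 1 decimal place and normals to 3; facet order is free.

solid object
 facet normal 0.929 0.234 0.287
  outer loop
   vertex 4.3 0.7 5.7
   vertex 5.6 1.8 0.6
   vertex 4.5 5.8 0.9
  endloop
 endfacet
 facet normal -0.509 -0.484 0.712
  outer loop
   vertex 1.5 0.7 3.7
   vertex 4.3 0.7 5.7
   vertex 0.1 3.2 4.4
  endloop
 endfacet
 facet normal 0.127 -0.976 -0.178
  outer loop
   vertex 1.5 0.7 3.7
   vertex 5.6 1.8 0.6
   vertex 4.3 0.7 5.7
  endloop
 endfacet
 facet normal -0.656 0.102 -0.748
  outer loop
   vertex 2.3 1.2 2.2
   vertex 0.1 3.2 4.4
   vertex 4.5 5.8 0.9
  endloop
 endfacet
 facet normal -0.428 -0.050 -0.902
  outer loop
   vertex 2.3 1.2 2.2
   vertex 4.5 5.8 0.9
   vertex 5.6 1.8 0.6
  endloop
 endfacet
 facet normal -0.797 -0.299 -0.525
  outer loop
   vertex 2.3 1.2 2.2
   vertex 1.5 0.7 3.7
   vertex 0.1 3.2 4.4
  endloop
 endfacet
 facet normal 0.026 -0.952 -0.304
  outer loop
   vertex 2.3 1.2 2.2
   vertex 5.6 1.8 0.6
   vertex 1.5 0.7 3.7
  endloop
 endfacet
 facet normal -0.196 0.889 0.414
  outer loop
   vertex 3.7 4.6 3.1
   vertex 4.5 5.8 0.9
   vertex 0.1 3.2 4.4
  endloop
 endfacet
 facet normal 0.079 0.561 0.824
  outer loop
   vertex 3.7 4.6 3.1
   vertex 0.1 3.2 4.4
   vertex 4.3 0.7 5.7
  endloop
 endfacet
 facet normal 0.729 0.454 0.513
  outer loop
   vertex 3.7 4.6 3.1
   vertex 4.3 0.7 5.7
   vertex 4.5 5.8 0.9
  endloop
 endfacet
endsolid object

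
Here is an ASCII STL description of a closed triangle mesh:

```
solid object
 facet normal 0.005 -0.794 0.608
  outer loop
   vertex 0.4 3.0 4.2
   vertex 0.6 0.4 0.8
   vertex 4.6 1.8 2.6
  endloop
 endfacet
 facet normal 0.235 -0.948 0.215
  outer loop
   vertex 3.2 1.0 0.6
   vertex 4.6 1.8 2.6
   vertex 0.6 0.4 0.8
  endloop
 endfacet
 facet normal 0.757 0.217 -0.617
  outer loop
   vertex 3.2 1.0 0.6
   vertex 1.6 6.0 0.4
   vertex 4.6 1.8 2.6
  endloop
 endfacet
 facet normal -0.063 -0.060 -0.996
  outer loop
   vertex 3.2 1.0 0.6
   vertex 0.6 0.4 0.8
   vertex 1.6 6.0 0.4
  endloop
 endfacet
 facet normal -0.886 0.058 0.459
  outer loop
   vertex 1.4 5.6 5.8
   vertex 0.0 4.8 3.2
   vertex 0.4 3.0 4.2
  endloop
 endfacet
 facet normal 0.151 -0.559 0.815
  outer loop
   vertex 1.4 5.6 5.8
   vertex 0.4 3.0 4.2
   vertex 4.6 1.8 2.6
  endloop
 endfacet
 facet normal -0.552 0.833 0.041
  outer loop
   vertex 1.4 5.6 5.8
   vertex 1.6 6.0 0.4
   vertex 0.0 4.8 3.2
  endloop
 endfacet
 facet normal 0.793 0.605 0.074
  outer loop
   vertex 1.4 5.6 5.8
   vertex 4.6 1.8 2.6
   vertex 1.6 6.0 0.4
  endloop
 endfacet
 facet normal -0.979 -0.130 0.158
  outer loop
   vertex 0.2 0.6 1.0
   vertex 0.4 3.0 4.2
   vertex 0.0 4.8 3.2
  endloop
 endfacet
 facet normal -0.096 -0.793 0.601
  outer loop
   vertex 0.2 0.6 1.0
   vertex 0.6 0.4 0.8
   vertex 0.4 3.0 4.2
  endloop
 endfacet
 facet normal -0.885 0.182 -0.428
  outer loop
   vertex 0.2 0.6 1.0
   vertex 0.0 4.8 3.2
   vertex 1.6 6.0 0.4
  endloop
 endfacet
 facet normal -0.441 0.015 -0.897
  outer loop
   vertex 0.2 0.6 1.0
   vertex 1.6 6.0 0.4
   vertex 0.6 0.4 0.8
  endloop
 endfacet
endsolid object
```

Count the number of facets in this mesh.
12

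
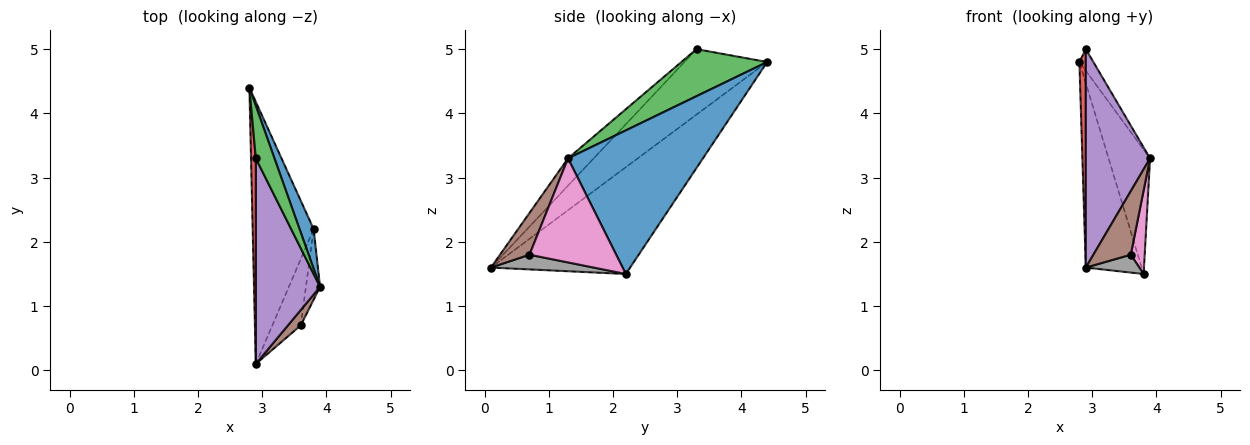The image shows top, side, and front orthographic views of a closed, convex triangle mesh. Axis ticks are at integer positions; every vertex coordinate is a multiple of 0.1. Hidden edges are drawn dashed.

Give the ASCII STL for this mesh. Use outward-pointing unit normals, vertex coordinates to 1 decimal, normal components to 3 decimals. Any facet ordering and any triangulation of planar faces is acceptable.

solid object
 facet normal 0.952 0.293 0.093
  outer loop
   vertex 3.8 2.2 1.5
   vertex 2.8 4.4 4.8
   vertex 3.9 1.3 3.3
  endloop
 endfacet
 facet normal -0.820 0.329 -0.468
  outer loop
   vertex 3.8 2.2 1.5
   vertex 2.9 0.1 1.6
   vertex 2.8 4.4 4.8
  endloop
 endfacet
 facet normal 0.919 0.150 0.364
  outer loop
   vertex 2.9 3.3 5.0
   vertex 3.9 1.3 3.3
   vertex 2.8 4.4 4.8
  endloop
 endfacet
 facet normal -0.994 -0.077 0.073
  outer loop
   vertex 2.9 3.3 5.0
   vertex 2.8 4.4 4.8
   vertex 2.9 0.1 1.6
  endloop
 endfacet
 facet normal -0.280 -0.699 0.658
  outer loop
   vertex 2.9 3.3 5.0
   vertex 2.9 0.1 1.6
   vertex 3.9 1.3 3.3
  endloop
 endfacet
 facet normal 0.608 -0.772 0.187
  outer loop
   vertex 3.6 0.7 1.8
   vertex 3.9 1.3 3.3
   vertex 2.9 0.1 1.6
  endloop
 endfacet
 facet normal 0.979 -0.157 -0.133
  outer loop
   vertex 3.6 0.7 1.8
   vertex 3.8 2.2 1.5
   vertex 3.9 1.3 3.3
  endloop
 endfacet
 facet normal 0.446 -0.232 -0.864
  outer loop
   vertex 3.6 0.7 1.8
   vertex 2.9 0.1 1.6
   vertex 3.8 2.2 1.5
  endloop
 endfacet
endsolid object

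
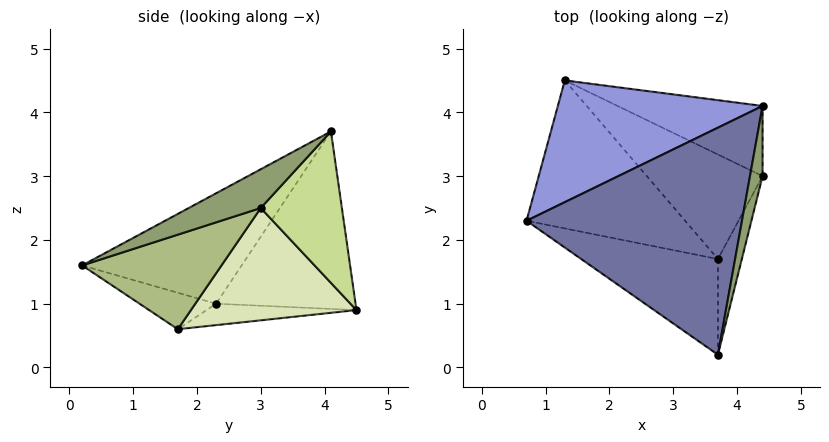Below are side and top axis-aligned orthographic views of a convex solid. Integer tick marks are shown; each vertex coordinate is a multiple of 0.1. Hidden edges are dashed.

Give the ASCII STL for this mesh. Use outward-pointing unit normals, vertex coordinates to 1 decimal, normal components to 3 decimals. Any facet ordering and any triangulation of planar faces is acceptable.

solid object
 facet normal -0.424 -0.369 0.827
  outer loop
   vertex 3.7 0.2 1.6
   vertex 4.4 4.1 3.7
   vertex 0.7 2.3 1.0
  endloop
 endfacet
 facet normal -0.217 -0.542 -0.812
  outer loop
   vertex 3.7 1.7 0.6
   vertex 3.7 0.2 1.6
   vertex 0.7 2.3 1.0
  endloop
 endfacet
 facet normal -0.641 0.208 0.739
  outer loop
   vertex 1.3 4.5 0.9
   vertex 0.7 2.3 1.0
   vertex 4.4 4.1 3.7
  endloop
 endfacet
 facet normal -0.134 -0.009 -0.991
  outer loop
   vertex 1.3 4.5 0.9
   vertex 3.7 1.7 0.6
   vertex 0.7 2.3 1.0
  endloop
 endfacet
 facet normal 0.901 -0.319 0.293
  outer loop
   vertex 4.4 3.0 2.5
   vertex 4.4 4.1 3.7
   vertex 3.7 0.2 1.6
  endloop
 endfacet
 facet normal 0.957 -0.161 -0.242
  outer loop
   vertex 4.4 3.0 2.5
   vertex 3.7 0.2 1.6
   vertex 3.7 1.7 0.6
  endloop
 endfacet
 facet normal 0.576 0.602 -0.552
  outer loop
   vertex 4.4 3.0 2.5
   vertex 1.3 4.5 0.9
   vertex 4.4 4.1 3.7
  endloop
 endfacet
 facet normal 0.578 0.559 -0.595
  outer loop
   vertex 4.4 3.0 2.5
   vertex 3.7 1.7 0.6
   vertex 1.3 4.5 0.9
  endloop
 endfacet
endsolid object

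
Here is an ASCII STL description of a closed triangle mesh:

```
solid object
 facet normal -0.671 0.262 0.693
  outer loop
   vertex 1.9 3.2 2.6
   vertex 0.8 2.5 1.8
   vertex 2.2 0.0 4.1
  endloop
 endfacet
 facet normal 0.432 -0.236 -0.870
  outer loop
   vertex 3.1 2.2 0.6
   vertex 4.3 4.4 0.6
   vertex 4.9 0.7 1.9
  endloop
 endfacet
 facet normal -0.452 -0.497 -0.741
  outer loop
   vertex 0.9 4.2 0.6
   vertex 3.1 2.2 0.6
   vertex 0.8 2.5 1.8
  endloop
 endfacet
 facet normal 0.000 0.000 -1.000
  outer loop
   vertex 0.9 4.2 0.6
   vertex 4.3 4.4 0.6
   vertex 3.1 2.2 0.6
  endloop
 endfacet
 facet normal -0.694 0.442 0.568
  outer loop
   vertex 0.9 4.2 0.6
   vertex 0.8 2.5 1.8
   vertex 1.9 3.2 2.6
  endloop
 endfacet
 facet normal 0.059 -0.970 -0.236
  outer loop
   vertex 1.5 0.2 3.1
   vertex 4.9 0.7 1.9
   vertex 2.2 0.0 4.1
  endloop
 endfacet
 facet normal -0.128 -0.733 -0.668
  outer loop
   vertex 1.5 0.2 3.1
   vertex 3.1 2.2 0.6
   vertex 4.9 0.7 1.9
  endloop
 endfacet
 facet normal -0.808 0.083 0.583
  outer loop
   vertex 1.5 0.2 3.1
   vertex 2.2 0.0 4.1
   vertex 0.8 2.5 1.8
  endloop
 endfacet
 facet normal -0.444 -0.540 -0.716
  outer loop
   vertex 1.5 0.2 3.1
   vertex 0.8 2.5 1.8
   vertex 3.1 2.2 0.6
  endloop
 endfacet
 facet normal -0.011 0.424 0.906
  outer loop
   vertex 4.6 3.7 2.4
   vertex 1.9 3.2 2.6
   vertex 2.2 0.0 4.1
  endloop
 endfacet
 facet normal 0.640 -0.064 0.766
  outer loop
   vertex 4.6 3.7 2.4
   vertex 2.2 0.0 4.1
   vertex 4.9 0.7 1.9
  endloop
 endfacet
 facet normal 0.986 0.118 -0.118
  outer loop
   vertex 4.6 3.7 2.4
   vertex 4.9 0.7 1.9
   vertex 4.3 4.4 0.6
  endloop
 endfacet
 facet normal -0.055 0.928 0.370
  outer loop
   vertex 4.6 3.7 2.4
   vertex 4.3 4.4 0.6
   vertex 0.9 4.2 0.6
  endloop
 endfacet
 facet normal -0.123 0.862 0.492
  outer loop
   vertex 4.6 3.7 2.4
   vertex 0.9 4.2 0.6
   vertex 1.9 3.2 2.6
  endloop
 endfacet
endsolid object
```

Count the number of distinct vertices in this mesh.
9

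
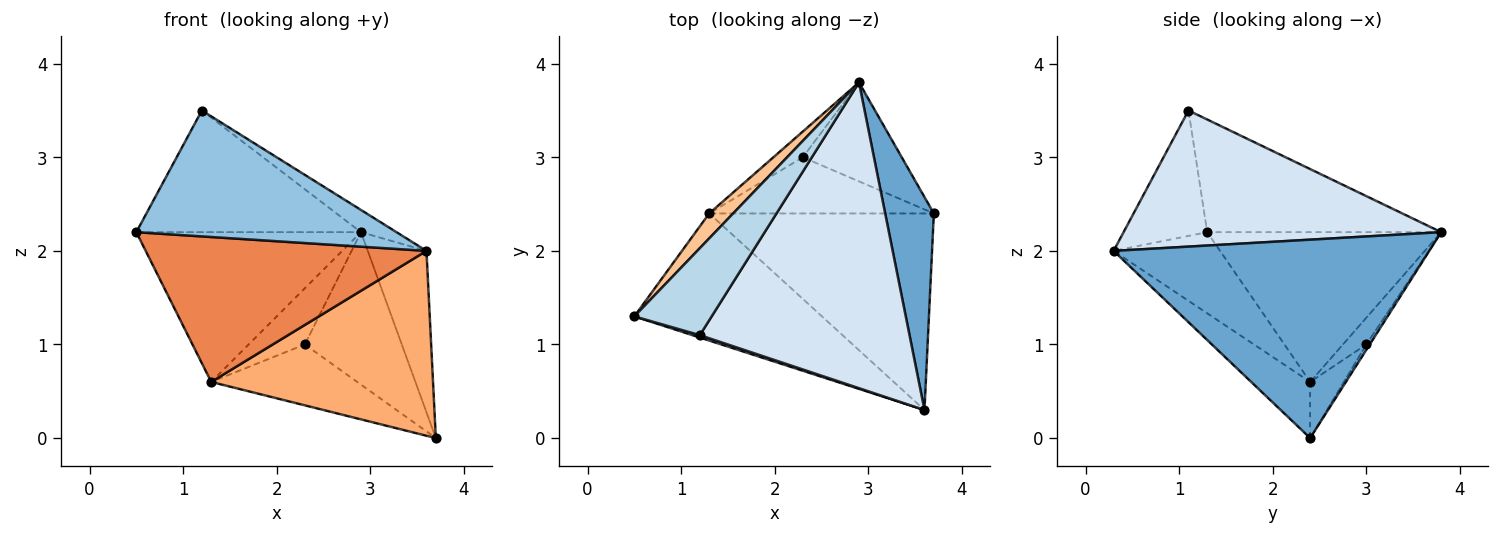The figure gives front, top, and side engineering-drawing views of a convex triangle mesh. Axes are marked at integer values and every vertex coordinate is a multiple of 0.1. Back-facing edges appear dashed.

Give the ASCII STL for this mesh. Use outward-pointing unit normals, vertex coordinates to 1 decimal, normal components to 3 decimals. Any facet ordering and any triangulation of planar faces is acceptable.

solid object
 facet normal 0.956 0.178 0.234
  outer loop
   vertex 2.9 3.8 2.2
   vertex 3.6 0.3 2.0
   vertex 3.7 2.4 0.0
  endloop
 endfacet
 facet normal -0.306 -0.952 0.018
  outer loop
   vertex 1.2 1.1 3.5
   vertex 0.5 1.3 2.2
   vertex 3.6 0.3 2.0
  endloop
 endfacet
 facet normal -0.647 0.621 0.444
  outer loop
   vertex 1.2 1.1 3.5
   vertex 2.9 3.8 2.2
   vertex 0.5 1.3 2.2
  endloop
 endfacet
 facet normal 0.544 0.061 0.837
  outer loop
   vertex 1.2 1.1 3.5
   vertex 3.6 0.3 2.0
   vertex 2.9 3.8 2.2
  endloop
 endfacet
 facet normal -0.274 -0.723 -0.634
  outer loop
   vertex 1.3 2.4 0.6
   vertex 3.6 0.3 2.0
   vertex 0.5 1.3 2.2
  endloop
 endfacet
 facet normal -0.179 -0.674 -0.717
  outer loop
   vertex 1.3 2.4 0.6
   vertex 3.7 2.4 0.0
   vertex 3.6 0.3 2.0
  endloop
 endfacet
 facet normal -0.717 0.688 0.115
  outer loop
   vertex 1.3 2.4 0.6
   vertex 0.5 1.3 2.2
   vertex 2.9 3.8 2.2
  endloop
 endfacet
 facet normal -0.029 0.838 -0.544
  outer loop
   vertex 2.3 3.0 1.0
   vertex 2.9 3.8 2.2
   vertex 3.7 2.4 0.0
  endloop
 endfacet
 facet normal -0.167 0.724 -0.669
  outer loop
   vertex 2.3 3.0 1.0
   vertex 3.7 2.4 0.0
   vertex 1.3 2.4 0.6
  endloop
 endfacet
 facet normal -0.354 0.850 -0.390
  outer loop
   vertex 2.3 3.0 1.0
   vertex 1.3 2.4 0.6
   vertex 2.9 3.8 2.2
  endloop
 endfacet
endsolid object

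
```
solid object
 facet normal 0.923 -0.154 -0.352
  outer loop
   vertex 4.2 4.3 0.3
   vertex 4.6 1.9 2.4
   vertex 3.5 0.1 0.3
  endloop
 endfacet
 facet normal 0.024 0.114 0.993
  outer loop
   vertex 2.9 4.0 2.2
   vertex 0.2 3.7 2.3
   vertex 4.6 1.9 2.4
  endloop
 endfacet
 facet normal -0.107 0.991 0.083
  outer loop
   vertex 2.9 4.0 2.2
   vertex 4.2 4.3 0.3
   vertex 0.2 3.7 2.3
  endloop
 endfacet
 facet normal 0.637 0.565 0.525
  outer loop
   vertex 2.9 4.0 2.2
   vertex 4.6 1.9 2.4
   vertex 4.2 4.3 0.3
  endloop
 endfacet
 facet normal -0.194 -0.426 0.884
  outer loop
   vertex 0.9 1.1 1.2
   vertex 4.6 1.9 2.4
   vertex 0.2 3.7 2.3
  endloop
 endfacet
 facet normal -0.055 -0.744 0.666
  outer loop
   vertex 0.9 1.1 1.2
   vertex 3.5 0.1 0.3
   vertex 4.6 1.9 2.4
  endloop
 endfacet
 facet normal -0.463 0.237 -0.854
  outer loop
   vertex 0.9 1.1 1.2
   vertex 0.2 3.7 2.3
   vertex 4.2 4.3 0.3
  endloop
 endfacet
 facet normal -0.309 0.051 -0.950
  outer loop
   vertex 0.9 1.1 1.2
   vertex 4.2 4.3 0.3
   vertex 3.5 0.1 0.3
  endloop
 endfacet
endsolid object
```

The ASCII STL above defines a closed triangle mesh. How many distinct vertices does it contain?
6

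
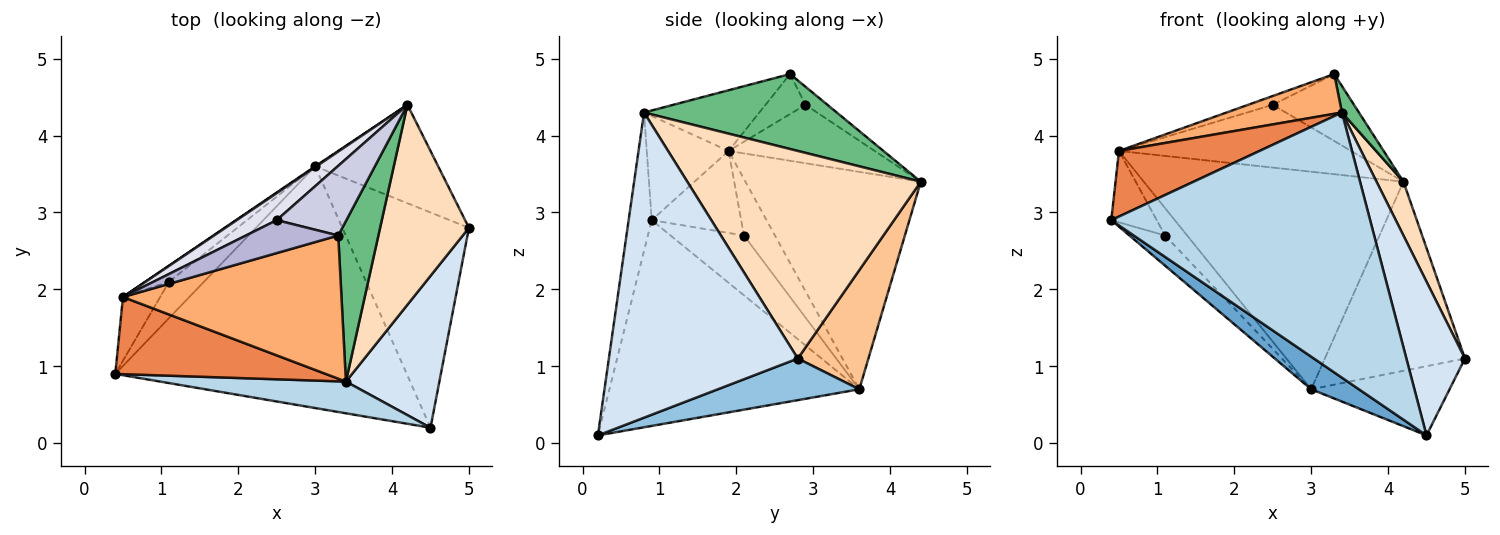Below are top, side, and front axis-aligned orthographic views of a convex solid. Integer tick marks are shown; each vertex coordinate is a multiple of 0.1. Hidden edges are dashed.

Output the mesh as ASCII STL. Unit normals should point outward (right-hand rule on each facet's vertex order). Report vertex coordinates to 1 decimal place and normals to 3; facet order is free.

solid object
 facet normal -0.573 -0.110 -0.812
  outer loop
   vertex 3.0 3.6 0.7
   vertex 4.5 0.2 0.1
   vertex 0.4 0.9 2.9
  endloop
 endfacet
 facet normal 0.299 0.292 -0.909
  outer loop
   vertex 3.0 3.6 0.7
   vertex 5.0 2.8 1.1
   vertex 4.5 0.2 0.1
  endloop
 endfacet
 facet normal -0.088 -0.989 0.118
  outer loop
   vertex 3.4 0.8 4.3
   vertex 0.4 0.9 2.9
   vertex 4.5 0.2 0.1
  endloop
 endfacet
 facet normal 0.917 -0.284 0.281
  outer loop
   vertex 3.4 0.8 4.3
   vertex 4.5 0.2 0.1
   vertex 5.0 2.8 1.1
  endloop
 endfacet
 facet normal -0.353 -0.606 0.713
  outer loop
   vertex 0.5 1.9 3.8
   vertex 0.4 0.9 2.9
   vertex 3.4 0.8 4.3
  endloop
 endfacet
 facet normal -0.259 -0.259 0.931
  outer loop
   vertex 0.5 1.9 3.8
   vertex 3.4 0.8 4.3
   vertex 3.3 2.7 4.8
  endloop
 endfacet
 facet normal 0.408 0.810 -0.421
  outer loop
   vertex 4.2 4.4 3.4
   vertex 5.0 2.8 1.1
   vertex 3.0 3.6 0.7
  endloop
 endfacet
 facet normal 0.914 -0.105 0.391
  outer loop
   vertex 4.2 4.4 3.4
   vertex 3.4 0.8 4.3
   vertex 5.0 2.8 1.1
  endloop
 endfacet
 facet normal 0.879 -0.078 0.471
  outer loop
   vertex 4.2 4.4 3.4
   vertex 3.3 2.7 4.8
   vertex 3.4 0.8 4.3
  endloop
 endfacet
 facet normal -0.560 0.829 0.003
  outer loop
   vertex 4.2 4.4 3.4
   vertex 3.0 3.6 0.7
   vertex 0.5 1.9 3.8
  endloop
 endfacet
 facet normal -0.796 0.387 -0.466
  outer loop
   vertex 1.1 2.1 2.7
   vertex 3.0 3.6 0.7
   vertex 0.4 0.9 2.9
  endloop
 endfacet
 facet normal -0.827 0.420 -0.375
  outer loop
   vertex 1.1 2.1 2.7
   vertex 0.4 0.9 2.9
   vertex 0.5 1.9 3.8
  endloop
 endfacet
 facet normal -0.772 0.549 -0.321
  outer loop
   vertex 1.1 2.1 2.7
   vertex 0.5 1.9 3.8
   vertex 3.0 3.6 0.7
  endloop
 endfacet
 facet normal -0.386 0.238 0.891
  outer loop
   vertex 2.5 2.9 4.4
   vertex 0.5 1.9 3.8
   vertex 3.3 2.7 4.8
  endloop
 endfacet
 facet normal -0.184 0.681 0.709
  outer loop
   vertex 2.5 2.9 4.4
   vertex 3.3 2.7 4.8
   vertex 4.2 4.4 3.4
  endloop
 endfacet
 facet normal -0.500 0.795 0.342
  outer loop
   vertex 2.5 2.9 4.4
   vertex 4.2 4.4 3.4
   vertex 0.5 1.9 3.8
  endloop
 endfacet
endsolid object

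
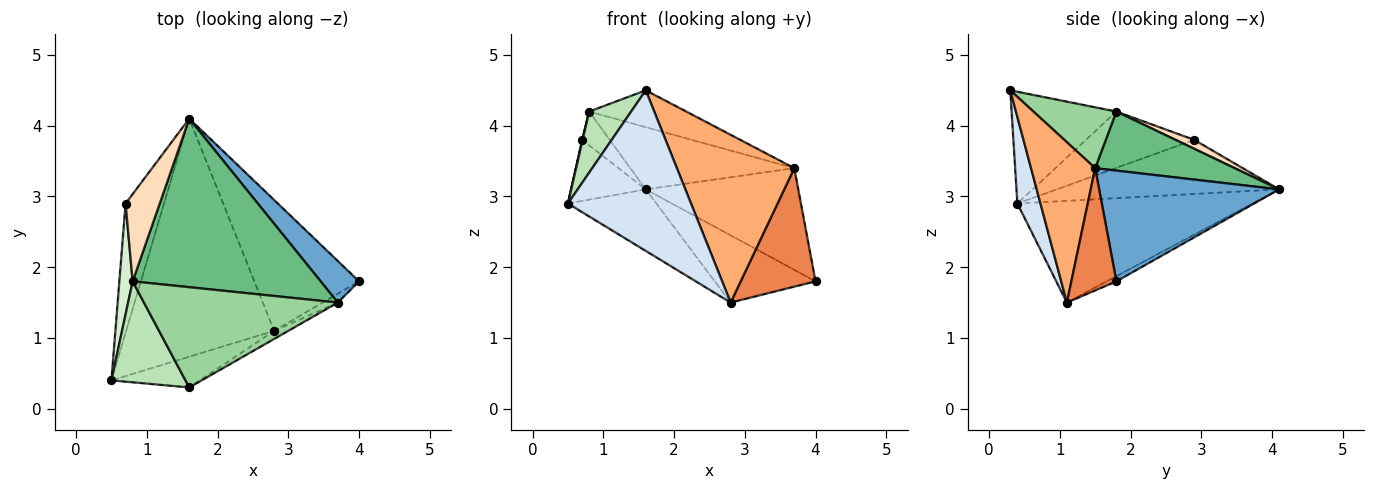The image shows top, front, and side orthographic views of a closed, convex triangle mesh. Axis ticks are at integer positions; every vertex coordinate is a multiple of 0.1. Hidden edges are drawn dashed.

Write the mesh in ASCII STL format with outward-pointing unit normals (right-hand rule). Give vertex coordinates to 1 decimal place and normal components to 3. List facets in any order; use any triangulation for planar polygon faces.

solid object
 facet normal 0.737 0.625 0.255
  outer loop
   vertex 3.7 1.5 3.4
   vertex 4.0 1.8 1.8
   vertex 1.6 4.1 3.1
  endloop
 endfacet
 facet normal -0.554 0.208 -0.806
  outer loop
   vertex 2.8 1.1 1.5
   vertex 0.5 0.4 2.9
   vertex 1.6 4.1 3.1
  endloop
 endfacet
 facet normal -0.044 0.456 -0.889
  outer loop
   vertex 2.8 1.1 1.5
   vertex 1.6 4.1 3.1
   vertex 4.0 1.8 1.8
  endloop
 endfacet
 facet normal 0.181 -0.966 -0.185
  outer loop
   vertex 2.8 1.1 1.5
   vertex 1.6 0.3 4.5
   vertex 0.5 0.4 2.9
  endloop
 endfacet
 facet normal 0.515 -0.855 -0.064
  outer loop
   vertex 2.8 1.1 1.5
   vertex 4.0 1.8 1.8
   vertex 3.7 1.5 3.4
  endloop
 endfacet
 facet normal 0.479 -0.877 -0.042
  outer loop
   vertex 2.8 1.1 1.5
   vertex 3.7 1.5 3.4
   vertex 1.6 0.3 4.5
  endloop
 endfacet
 facet normal -0.786 0.264 -0.559
  outer loop
   vertex 0.7 2.9 3.8
   vertex 1.6 4.1 3.1
   vertex 0.5 0.4 2.9
  endloop
 endfacet
 facet normal 0.237 0.351 0.906
  outer loop
   vertex 0.8 1.8 4.2
   vertex 1.6 4.1 3.1
   vertex 0.7 2.9 3.8
  endloop
 endfacet
 facet normal 0.283 0.332 0.900
  outer loop
   vertex 0.8 1.8 4.2
   vertex 3.7 1.5 3.4
   vertex 1.6 4.1 3.1
  endloop
 endfacet
 facet normal 0.283 0.331 0.900
  outer loop
   vertex 0.8 1.8 4.2
   vertex 1.6 0.3 4.5
   vertex 3.7 1.5 3.4
  endloop
 endfacet
 facet normal -0.791 -0.317 0.524
  outer loop
   vertex 0.8 1.8 4.2
   vertex 0.5 0.4 2.9
   vertex 1.6 0.3 4.5
  endloop
 endfacet
 facet normal -0.973 -0.005 0.230
  outer loop
   vertex 0.8 1.8 4.2
   vertex 0.7 2.9 3.8
   vertex 0.5 0.4 2.9
  endloop
 endfacet
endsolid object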